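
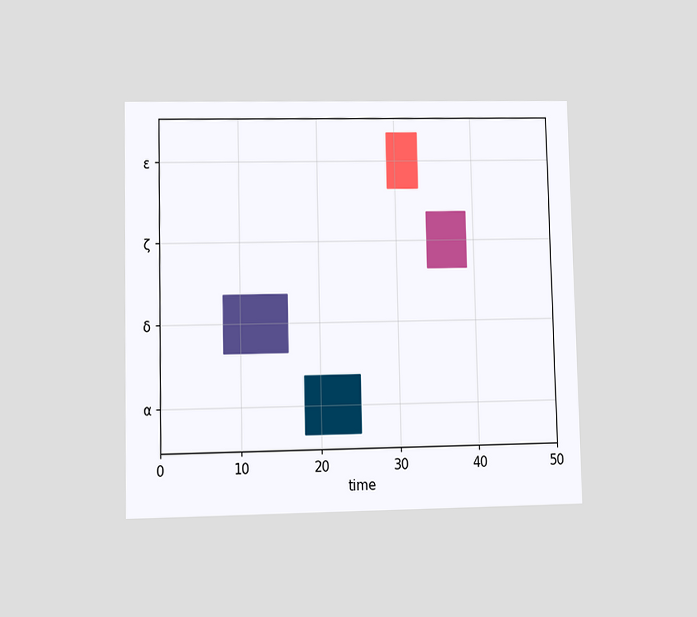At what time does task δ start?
8

The chart is viewed at a slight angle. The δ bar begins at t=8.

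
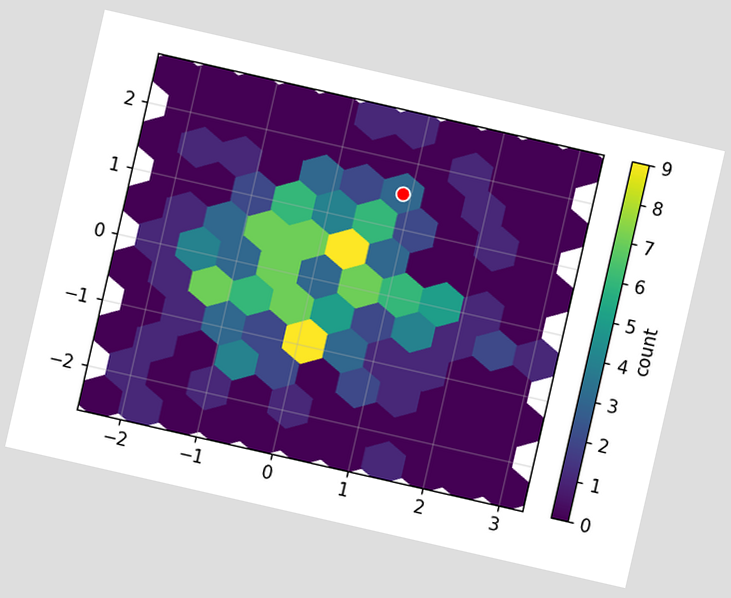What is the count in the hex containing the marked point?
The chart is tilted about 13° clockwise. The marked hex reads 3 on the colorbar.

3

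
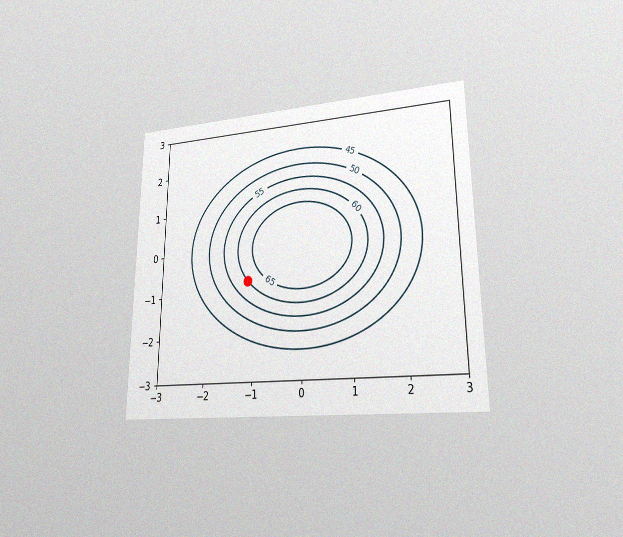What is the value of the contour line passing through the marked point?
60

The chart is viewed at a slight angle, with some photo noise. The marked point sits on the contour labelled 60.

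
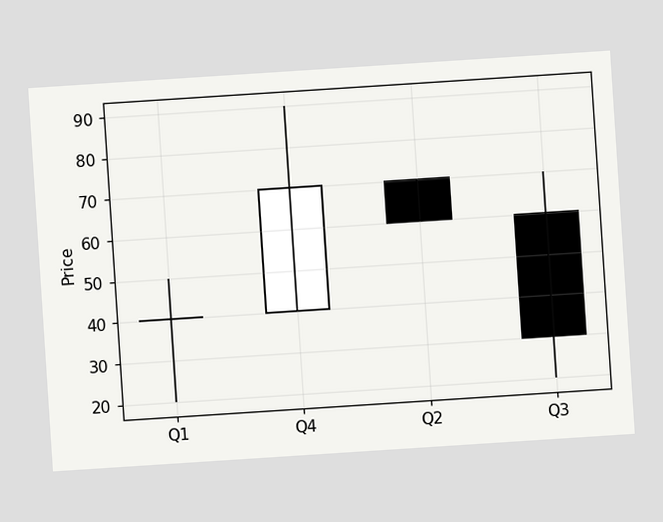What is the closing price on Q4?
The chart is tilted about 4° counter-clockwise. The Q4 candle closes at 70.

70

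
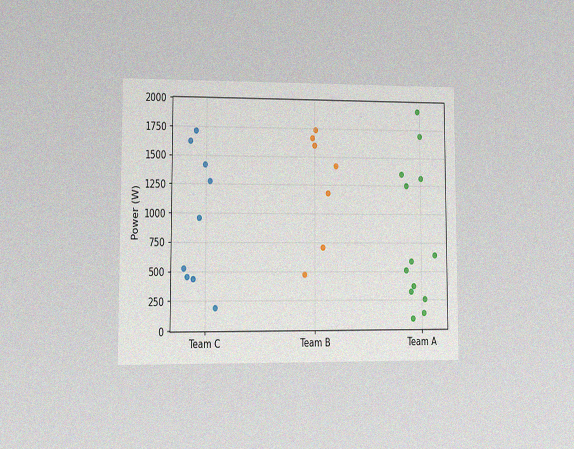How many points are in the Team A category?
The chart is viewed at a slight angle, with some photo noise. Counting the markers in the Team A column gives 13.

13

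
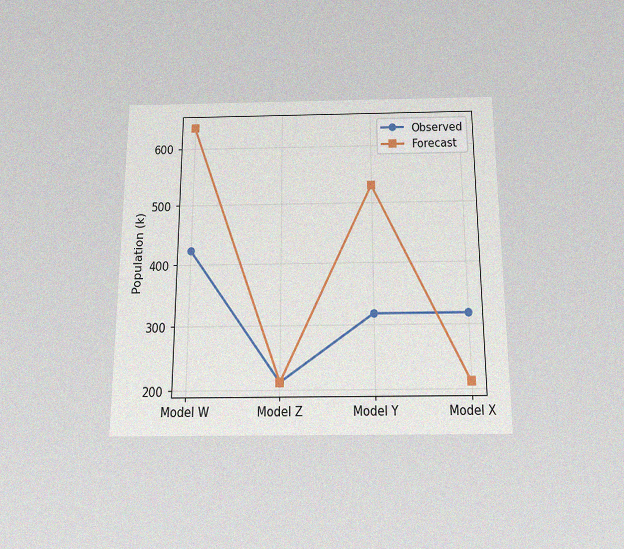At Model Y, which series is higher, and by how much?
Forecast, by 212k

The chart is viewed slightly from below, with some photo noise. At Model Y, Forecast sits above the other line by 212k.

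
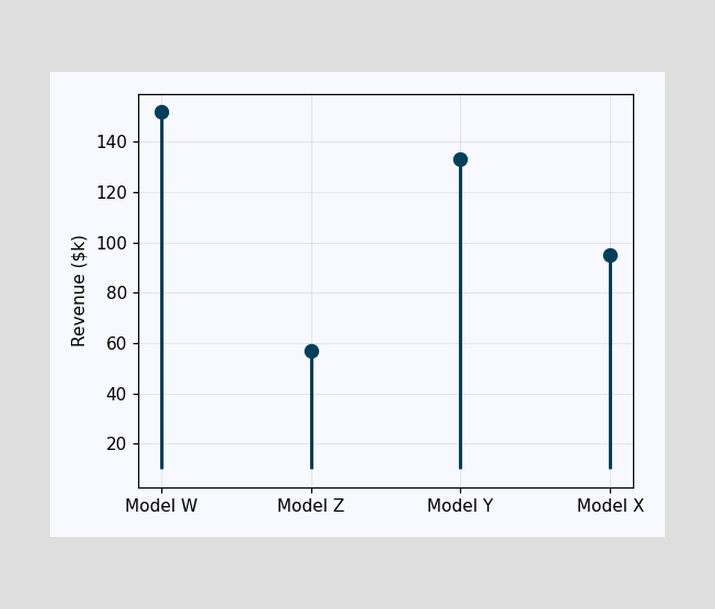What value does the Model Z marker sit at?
The Model Z marker sits at $57k.

$57k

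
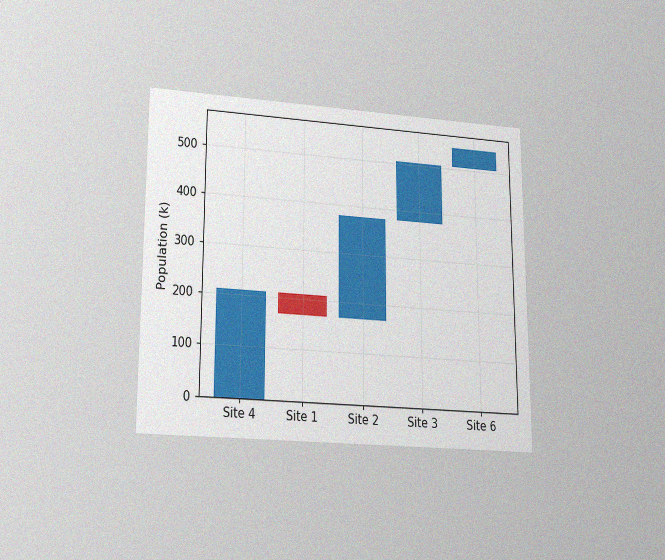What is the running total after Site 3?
504k

The chart is viewed at a slight angle, with some photo noise. After Site 3 the running total reaches 504k.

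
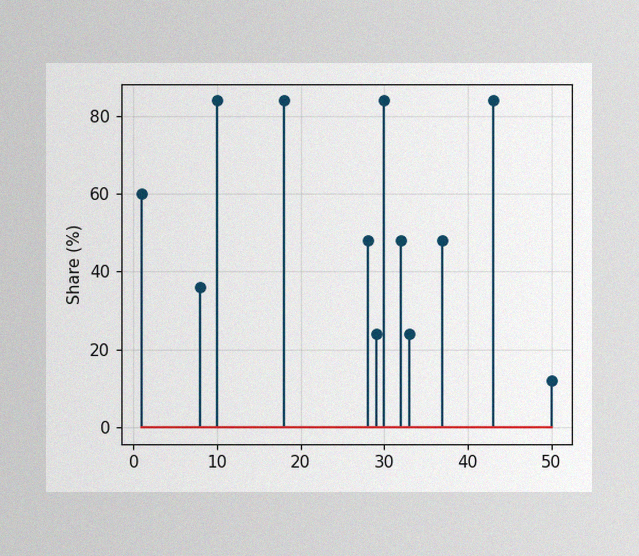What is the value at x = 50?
The image has some photo noise and uneven lighting. The stem at x=50 reaches 12%.

12%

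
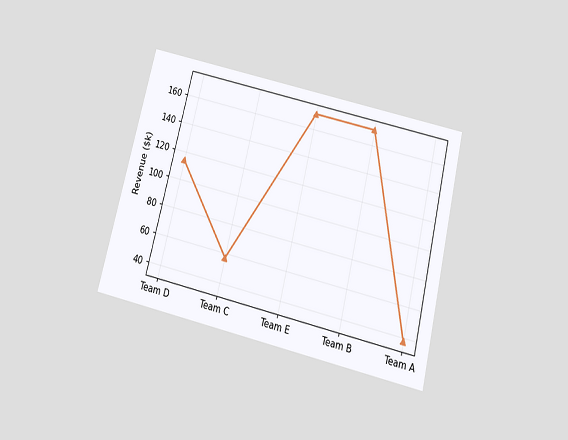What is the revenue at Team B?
The chart is tilted about 14° clockwise and viewed slightly from below. At Team B, the line is at $171k.

$171k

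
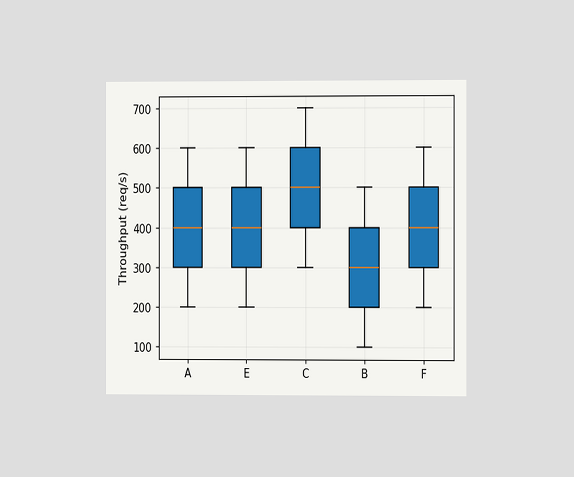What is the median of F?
The chart is viewed slightly from the right. The median line in the F box sits at 400req/s.

400req/s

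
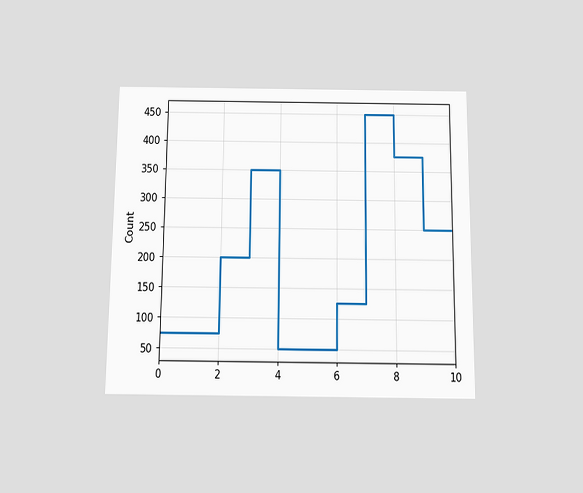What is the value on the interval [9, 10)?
The chart is viewed slightly from below. On [9, 10) the step sits at 250.

250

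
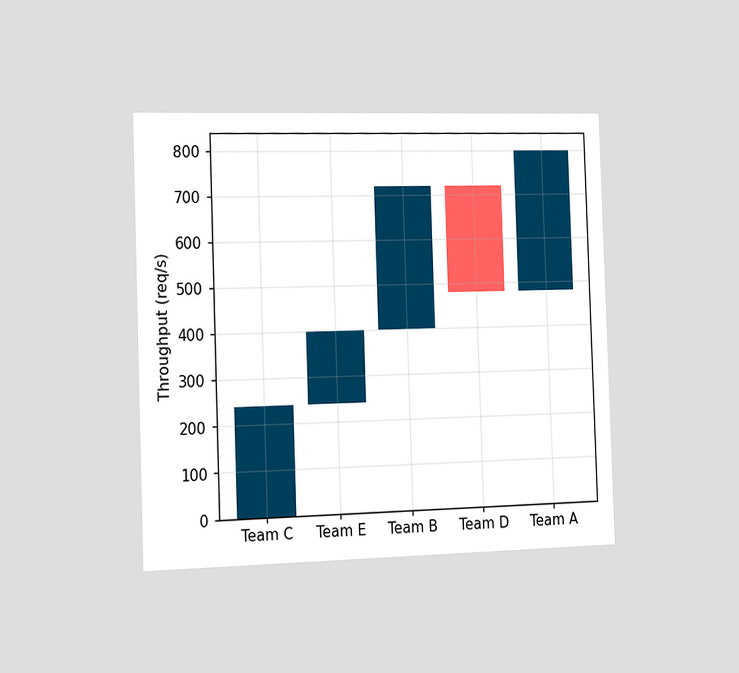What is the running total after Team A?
The chart is viewed slightly from the left. After Team A the running total reaches 800req/s.

800req/s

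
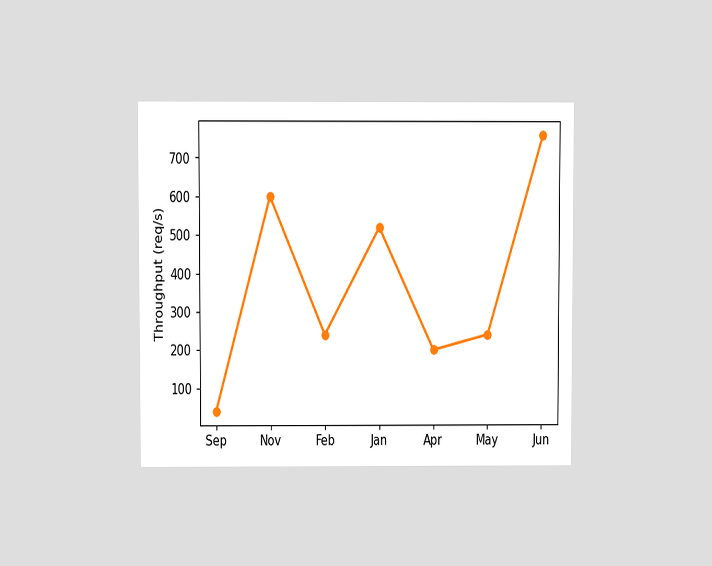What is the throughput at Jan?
520req/s

The chart is viewed at a slight angle. At Jan, the line is at 520req/s.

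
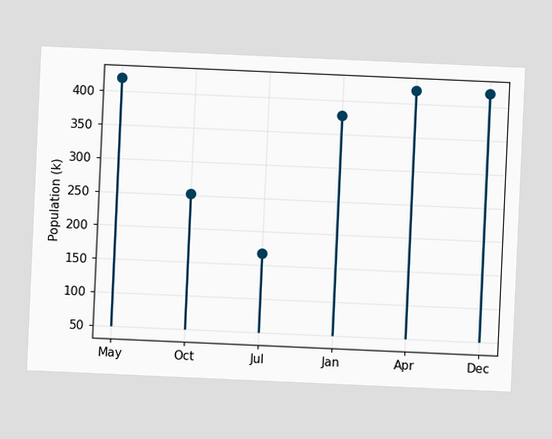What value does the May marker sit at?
The chart is tilted about 3° clockwise. The May marker sits at 420k.

420k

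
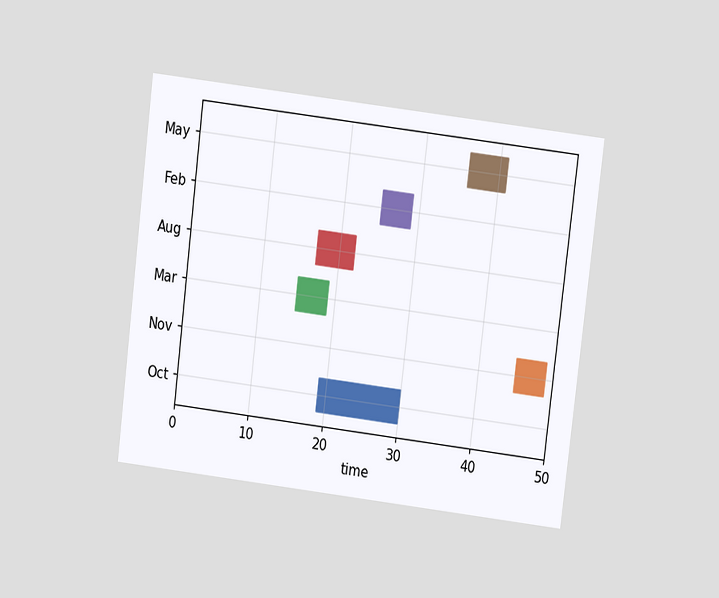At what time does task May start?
36

The chart is tilted about 7° clockwise and viewed at a slight angle. The May bar begins at t=36.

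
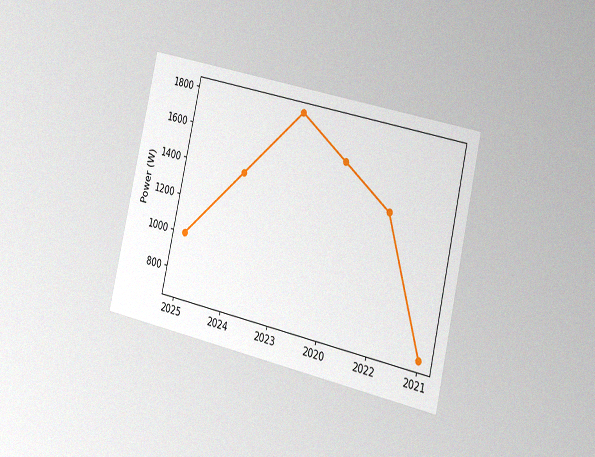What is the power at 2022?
1400W

The chart is tilted about 13° clockwise and viewed slightly from the right, with some photo noise. At 2022, the line is at 1400W.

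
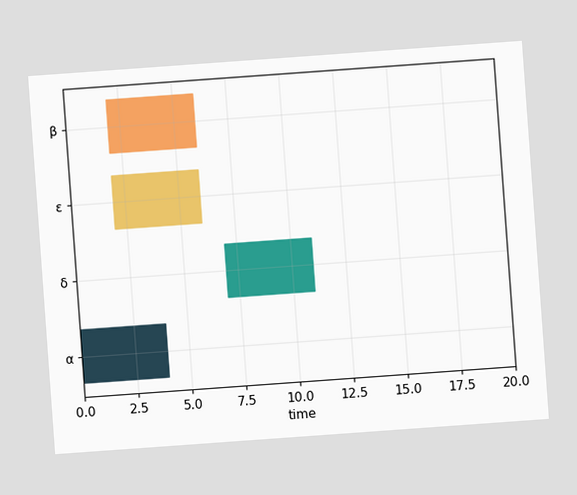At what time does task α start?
The chart is tilted about 4° counter-clockwise. The α bar begins at t=0.

0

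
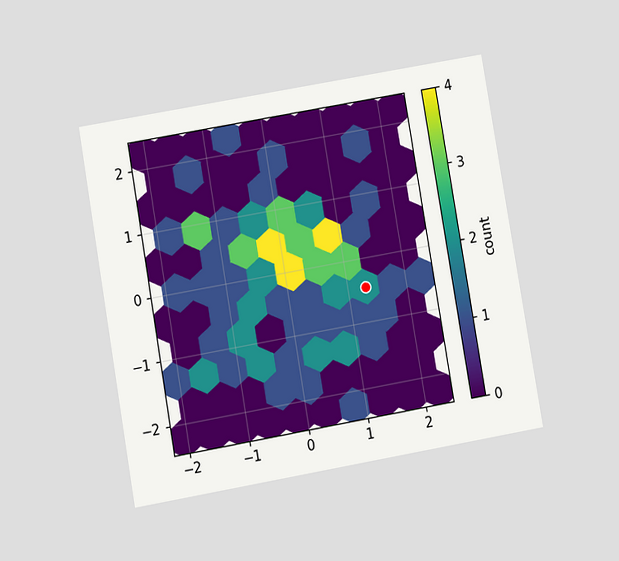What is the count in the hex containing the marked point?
The chart is tilted about 10° counter-clockwise and viewed at a slight angle. The marked hex reads 2 on the colorbar.

2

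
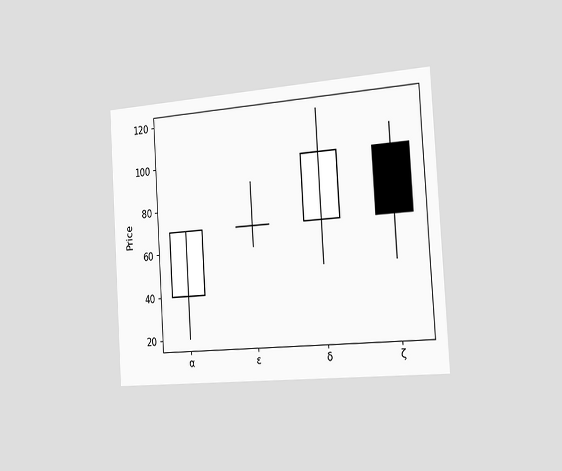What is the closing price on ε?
70

The chart is tilted about 4° counter-clockwise and viewed slightly from the right. The ε candle closes at 70.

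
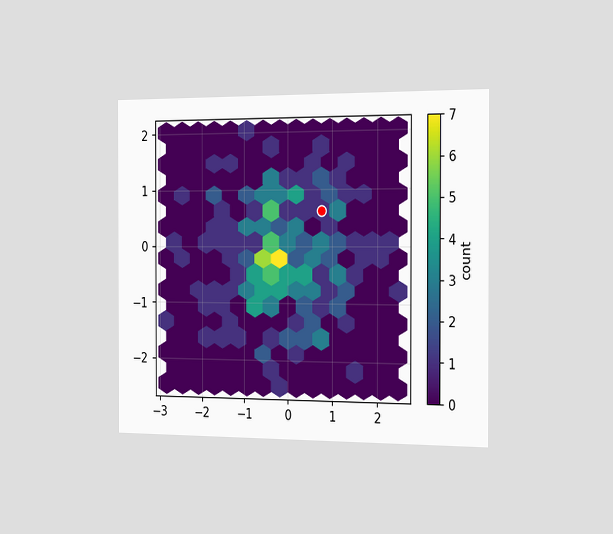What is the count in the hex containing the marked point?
The chart is viewed slightly from the right. The marked hex reads 1 on the colorbar.

1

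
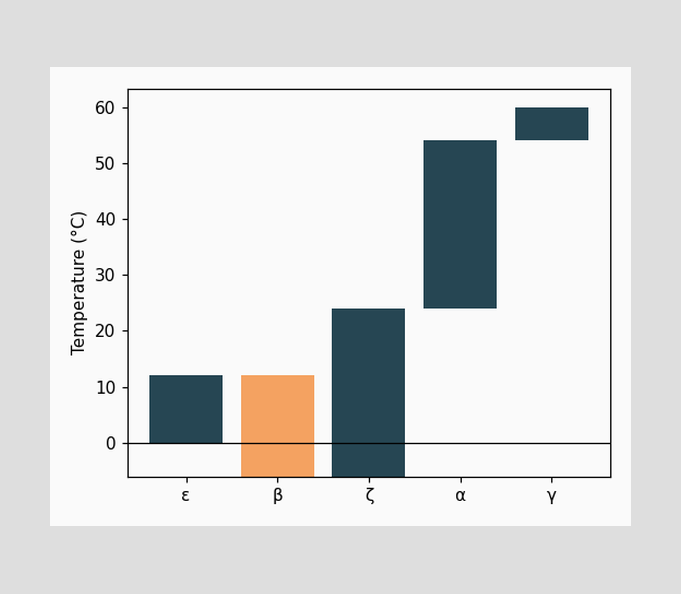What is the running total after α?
54°C

After α the running total reaches 54°C.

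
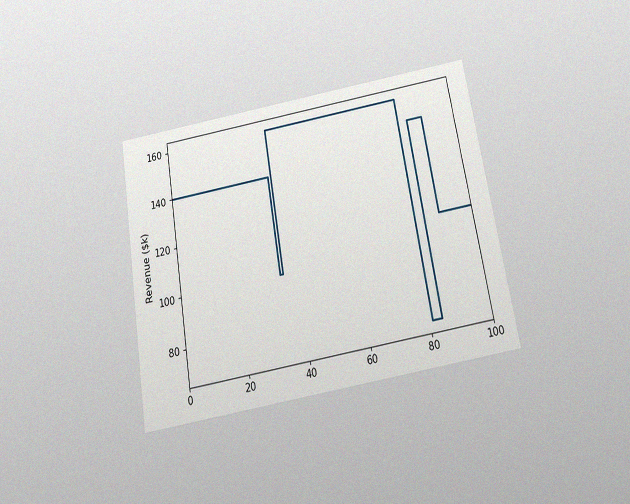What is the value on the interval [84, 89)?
The chart is tilted about 10° counter-clockwise and viewed slightly from below, with some photo noise. On [84, 89) the step sits at $150k.

$150k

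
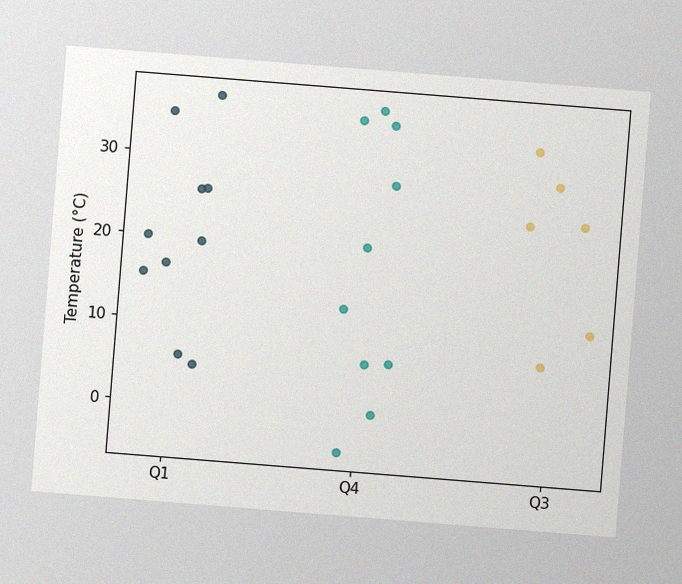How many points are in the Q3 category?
The chart is tilted about 5° clockwise, with some photo noise. Counting the markers in the Q3 column gives 6.

6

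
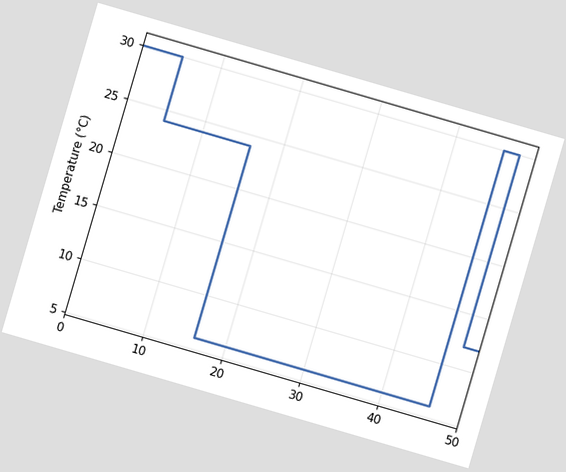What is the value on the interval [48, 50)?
The chart is tilted about 16° clockwise. On [48, 50) the step sits at 12°C.

12°C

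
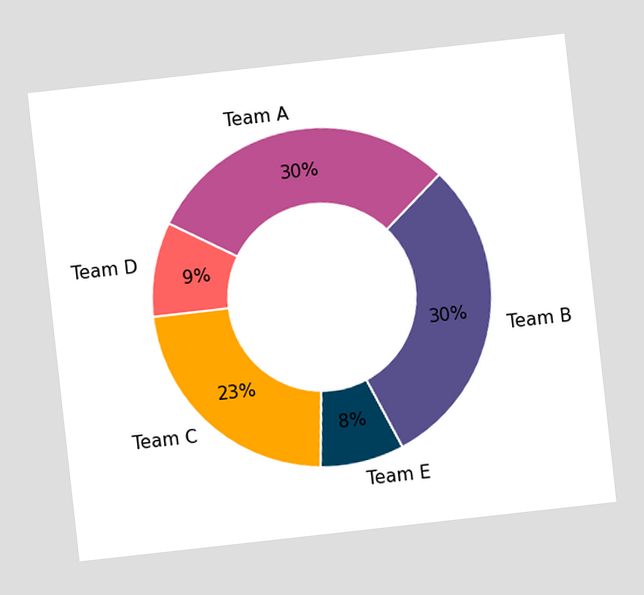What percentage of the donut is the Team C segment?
The chart is tilted about 6° counter-clockwise. The Team C segment takes up 23% of the ring.

23%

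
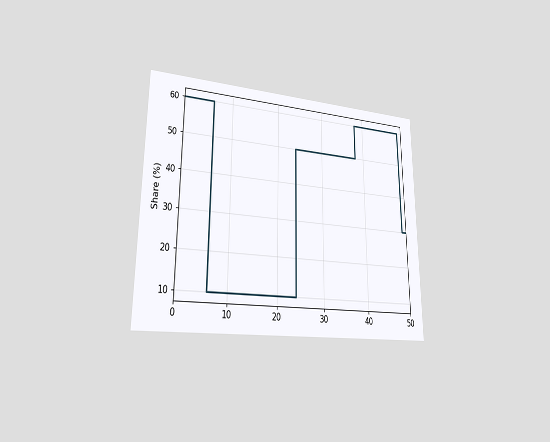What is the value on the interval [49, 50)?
The chart is viewed slightly from the left. On [49, 50) the step sits at 30%.

30%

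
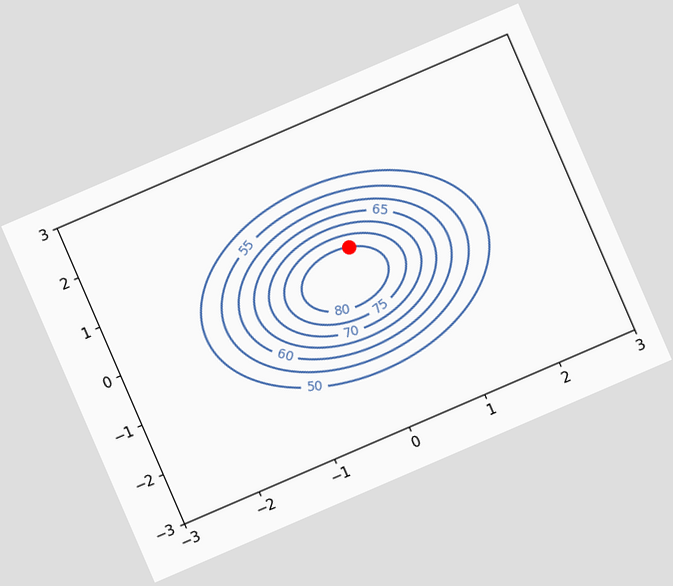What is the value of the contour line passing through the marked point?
80

The chart is tilted about 23° counter-clockwise. The marked point sits on the contour labelled 80.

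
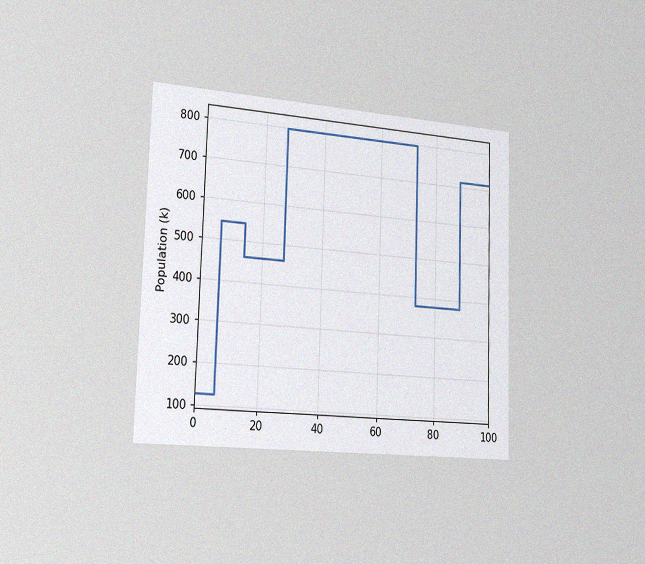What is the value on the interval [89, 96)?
The chart is viewed slightly from the left, with some photo noise. On [89, 96) the step sits at 714k.

714k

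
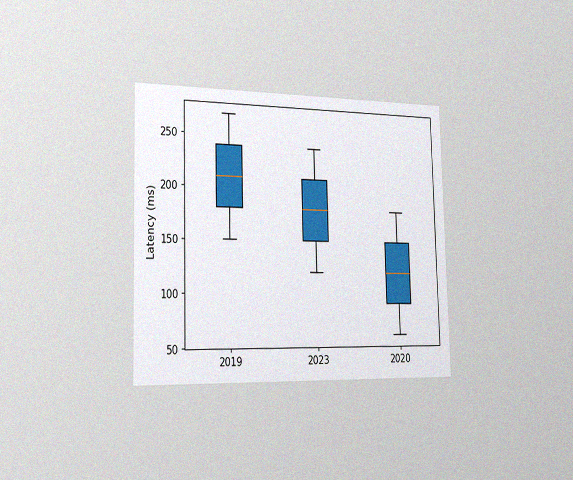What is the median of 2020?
The chart is viewed slightly from the left, with some photo noise. The median line in the 2020 box sits at 120ms.

120ms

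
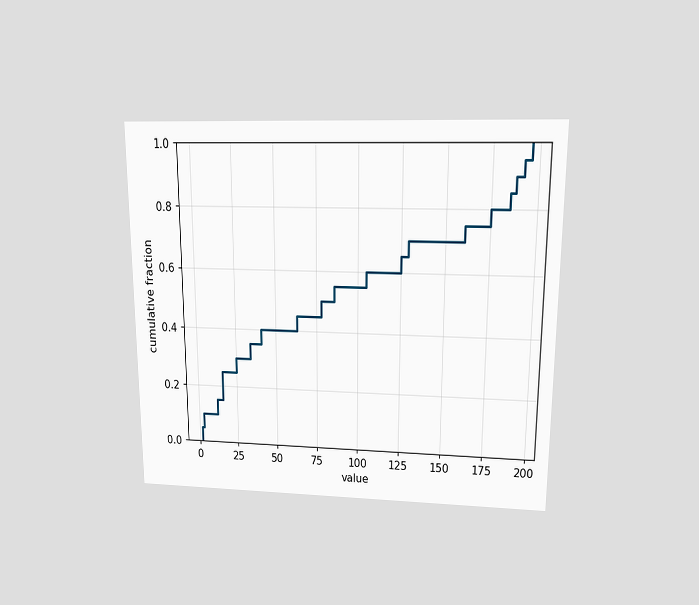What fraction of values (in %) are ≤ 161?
The chart is viewed at a slight angle. At x=161 the ECDF step is at 75%.

75%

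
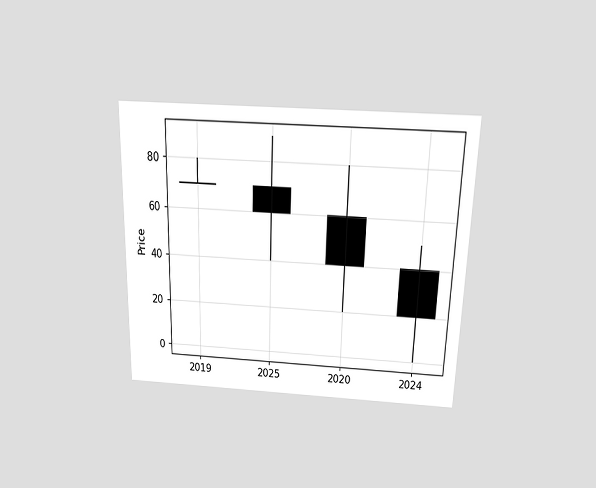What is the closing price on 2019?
70

The chart is viewed slightly from above. The 2019 candle closes at 70.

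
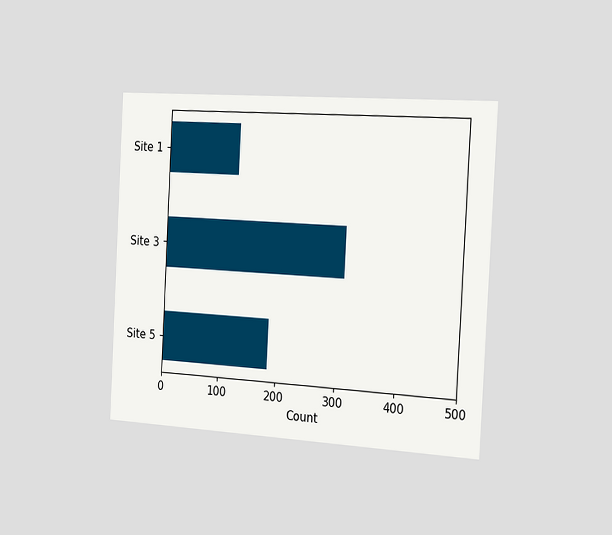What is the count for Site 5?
The chart is tilted about 3° clockwise and viewed slightly from the right. Reading along the chart's x-axis, the Site 5 bar reaches 186.

186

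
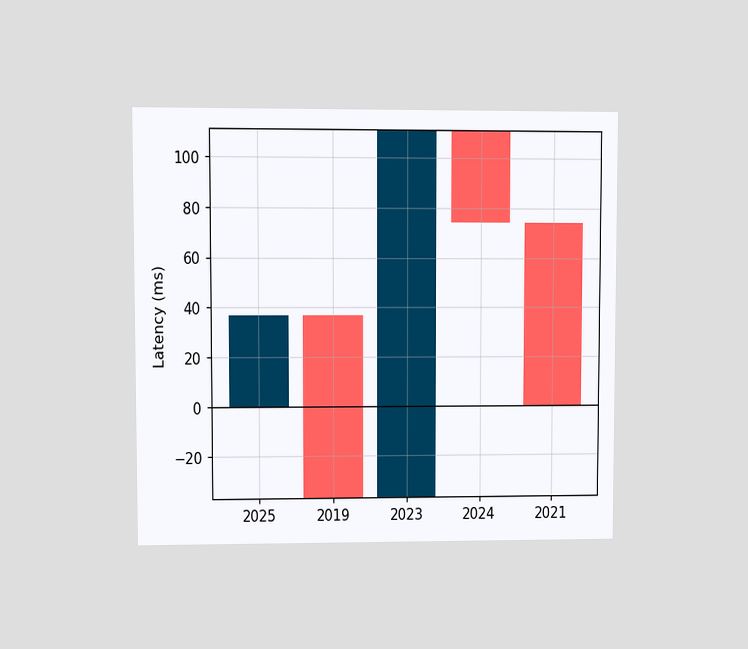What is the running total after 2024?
The chart is viewed at a slight angle. After 2024 the running total reaches 74ms.

74ms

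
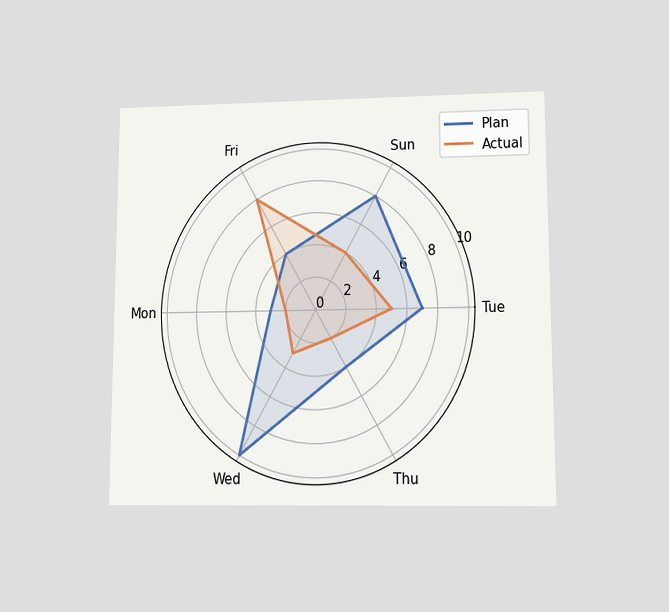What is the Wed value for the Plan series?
10

The chart is viewed at a slight angle. On the Wed axis, Plan reaches 10.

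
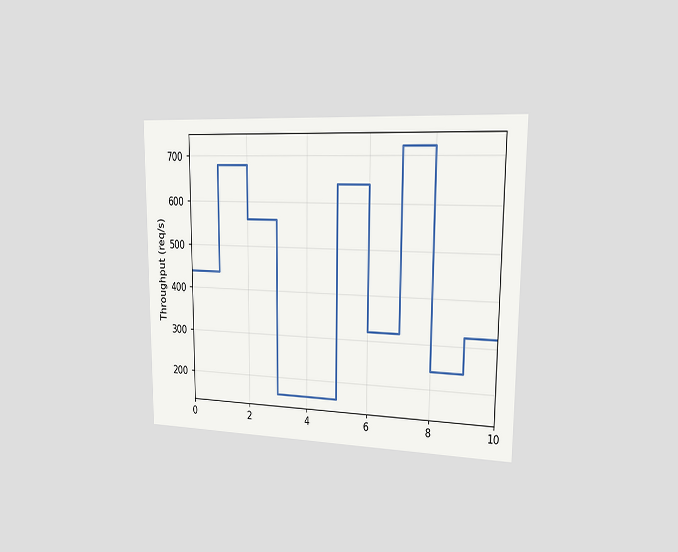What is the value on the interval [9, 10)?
320req/s

The chart is viewed slightly from the right. On [9, 10) the step sits at 320req/s.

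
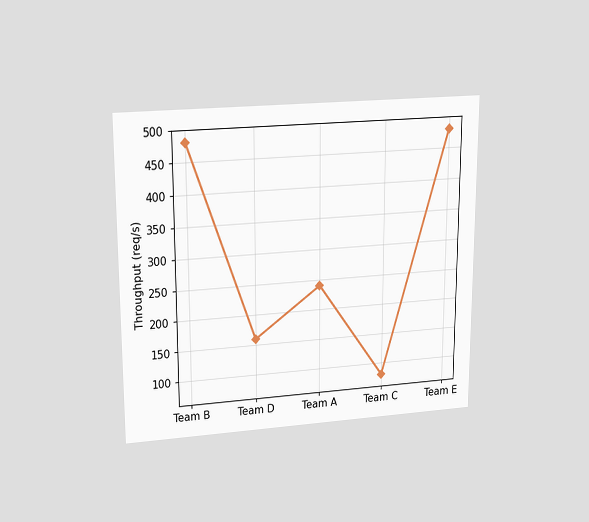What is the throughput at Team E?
480req/s

The chart is viewed slightly from above. At Team E, the line is at 480req/s.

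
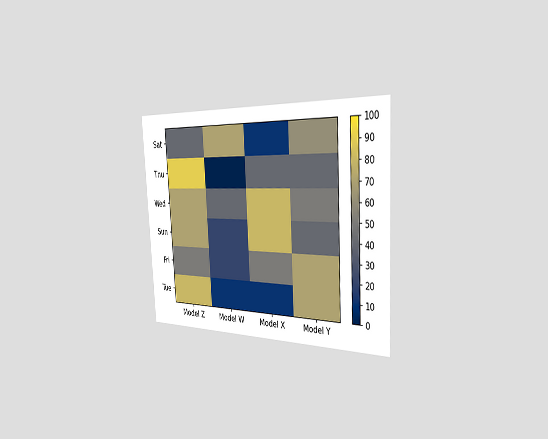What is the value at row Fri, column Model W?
20

The chart is tilted about 3° counter-clockwise and viewed slightly from the right. Matching cell (Fri, Model W) against the colorbar gives 20.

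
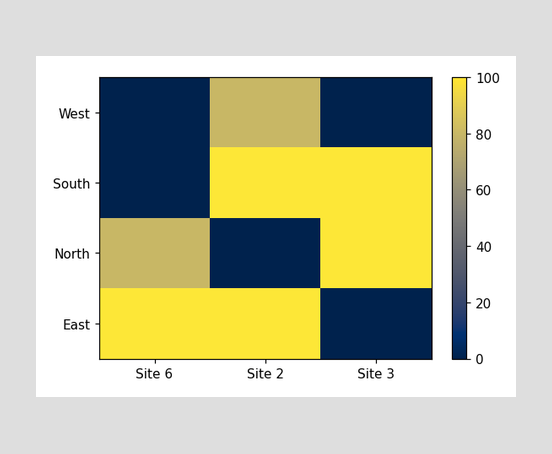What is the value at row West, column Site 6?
Matching cell (West, Site 6) against the colorbar gives 0.

0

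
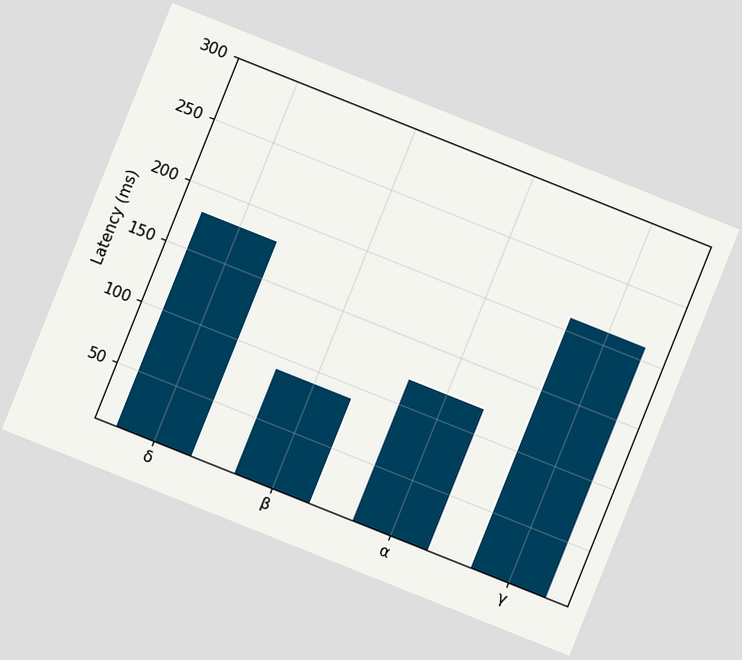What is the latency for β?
90ms

The chart is tilted about 22° clockwise. Reading along the chart's y-axis, the β bar reaches 90ms.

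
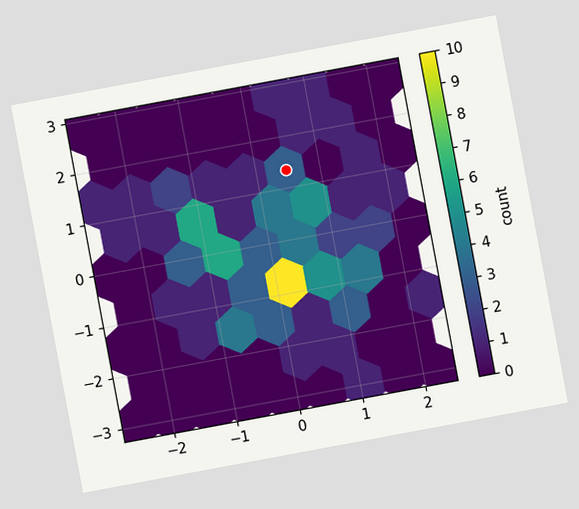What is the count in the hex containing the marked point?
3

The chart is tilted about 11° counter-clockwise. The marked hex reads 3 on the colorbar.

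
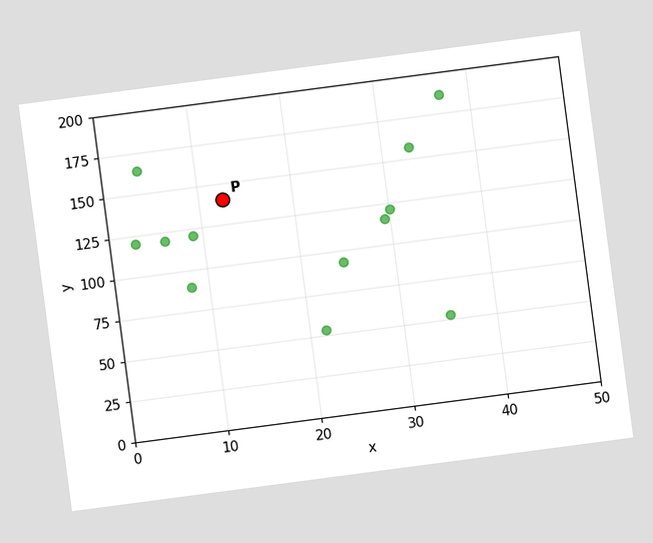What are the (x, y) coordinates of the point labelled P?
The chart is tilted about 7° counter-clockwise. Following the gridlines from P to each axis, P sits at (12.5, 140).

(12.5, 140)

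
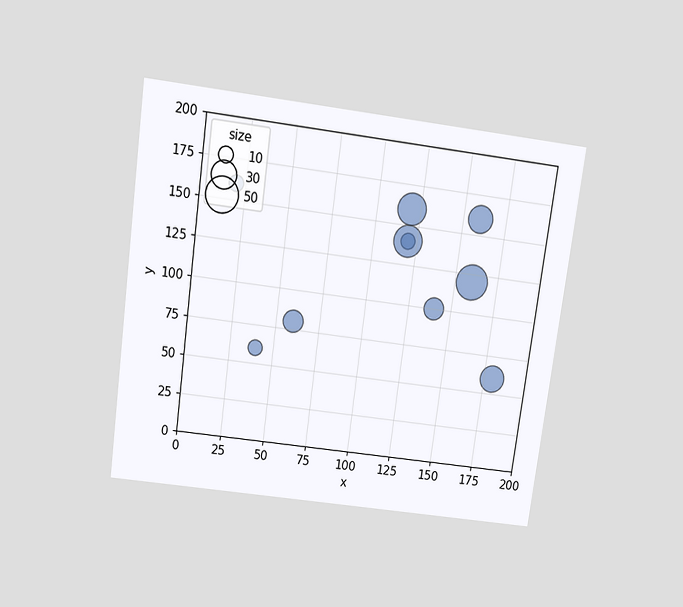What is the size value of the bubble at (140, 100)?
20

The chart is tilted about 8° clockwise and viewed slightly from above. Matching the bubble at (140, 100) against the size legend gives 20.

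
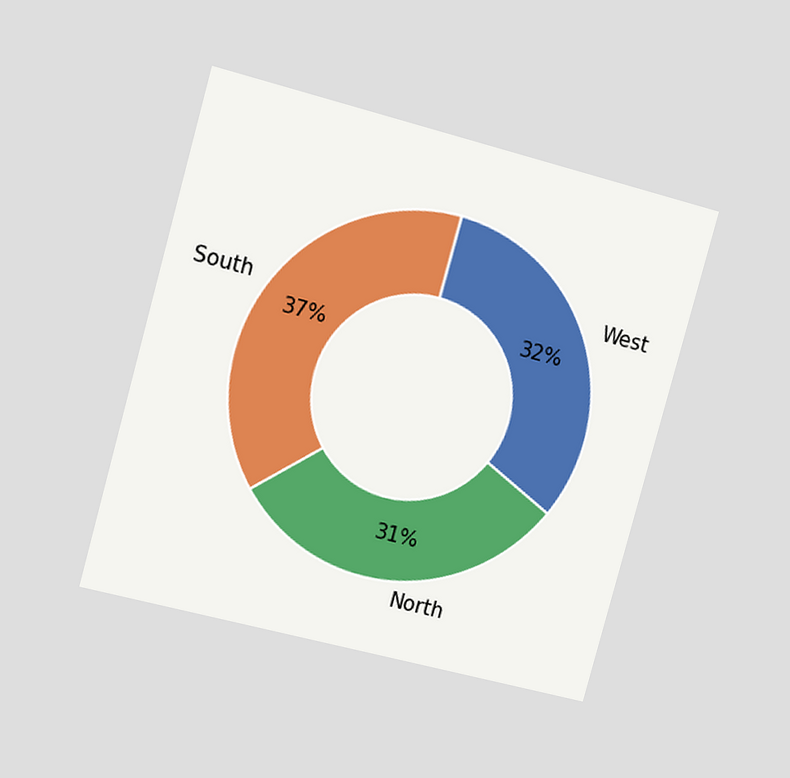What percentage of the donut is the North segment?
The chart is tilted about 15° clockwise and viewed slightly from the left. The North segment takes up 31% of the ring.

31%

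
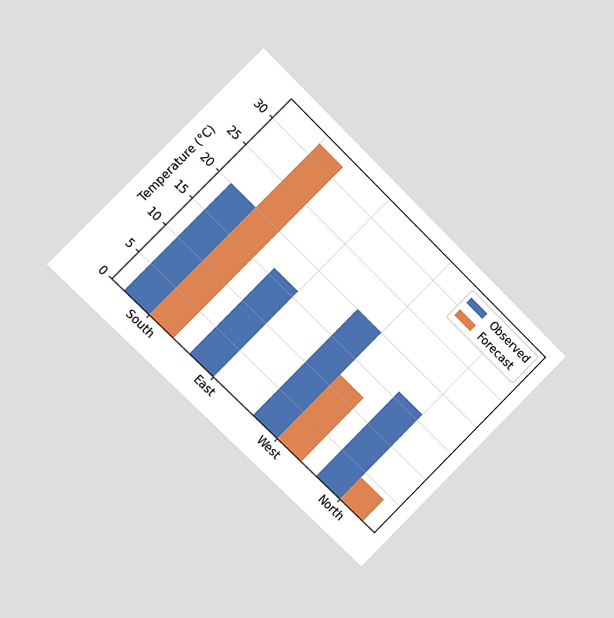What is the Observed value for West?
20°C

The chart is tilted about 45° clockwise and viewed slightly from the left. The Observed bar at West reaches 20°C on the y-axis.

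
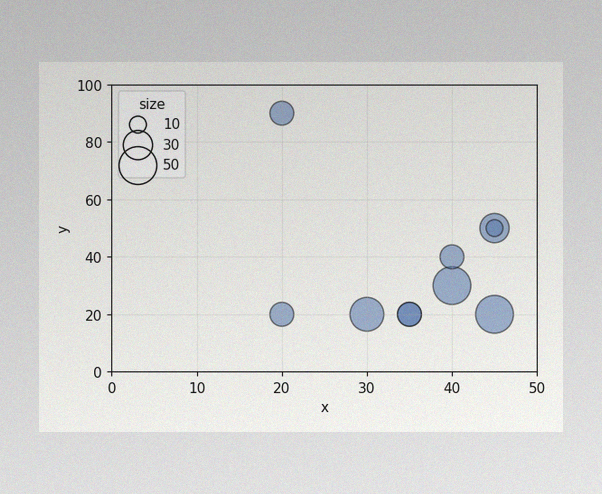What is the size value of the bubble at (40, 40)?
The image has some photo noise and uneven lighting. Matching the bubble at (40, 40) against the size legend gives 20.

20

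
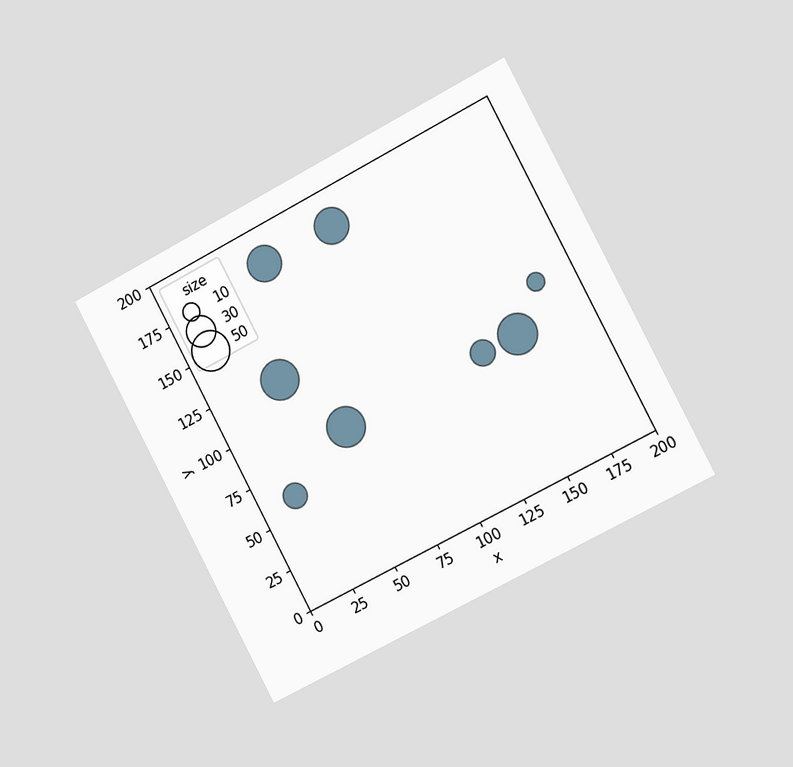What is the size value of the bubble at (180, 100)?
The chart is tilted about 28° counter-clockwise and viewed slightly from the right. Matching the bubble at (180, 100) against the size legend gives 10.

10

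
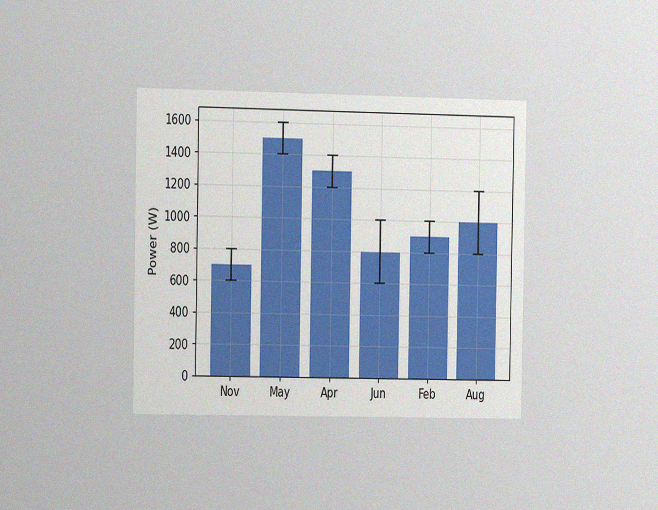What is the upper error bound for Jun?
1000W

The chart is viewed slightly from the left, with some photo noise. The Jun bar's upper whisker reaches 1000W.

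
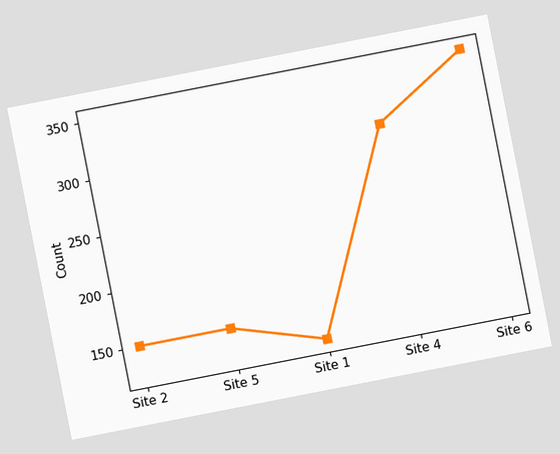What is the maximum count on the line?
350

The chart is tilted about 11° counter-clockwise. The highest point is at Site 6, and reading across to the y-axis gives 350.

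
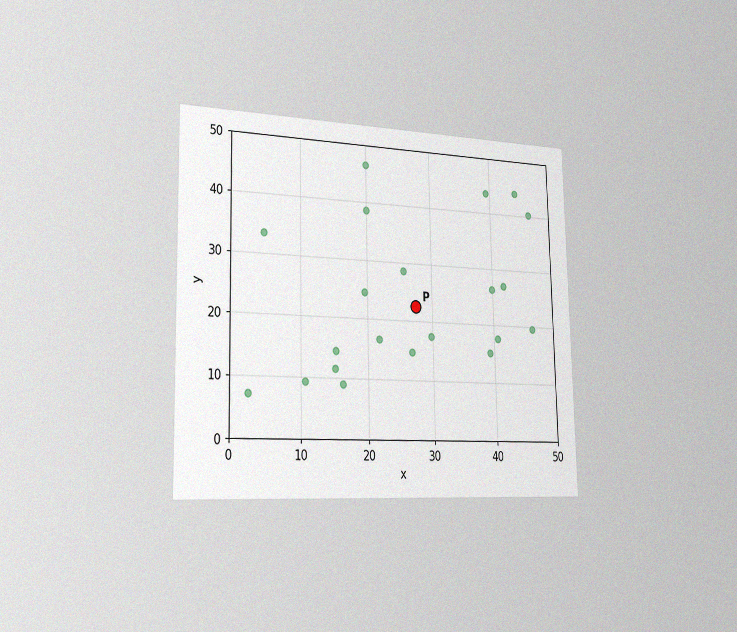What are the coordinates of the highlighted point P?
The chart is viewed slightly from the left, with some photo noise. Following the gridlines from P to each axis, P sits at (27.5, 22.5).

(27.5, 22.5)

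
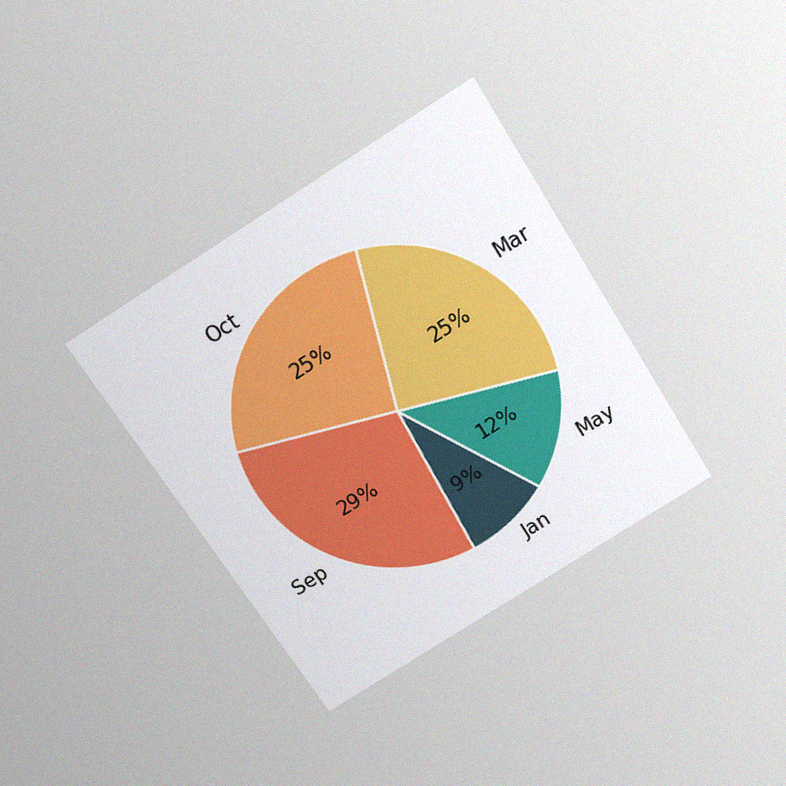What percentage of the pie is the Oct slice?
25%

The chart is tilted about 32° counter-clockwise and viewed slightly from above, with some photo noise. The Oct slice takes up 25% of the pie.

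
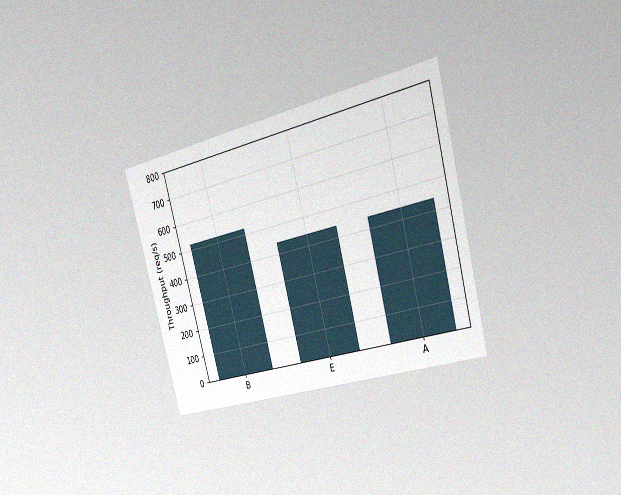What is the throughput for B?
The chart is tilted about 15° counter-clockwise and viewed slightly from the right, with some photo noise. Reading along the chart's y-axis, the B bar reaches 520req/s.

520req/s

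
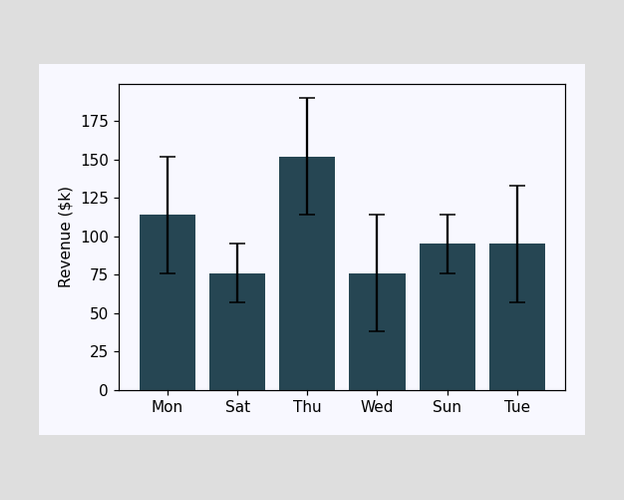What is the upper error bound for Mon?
The Mon bar's upper whisker reaches $152k.

$152k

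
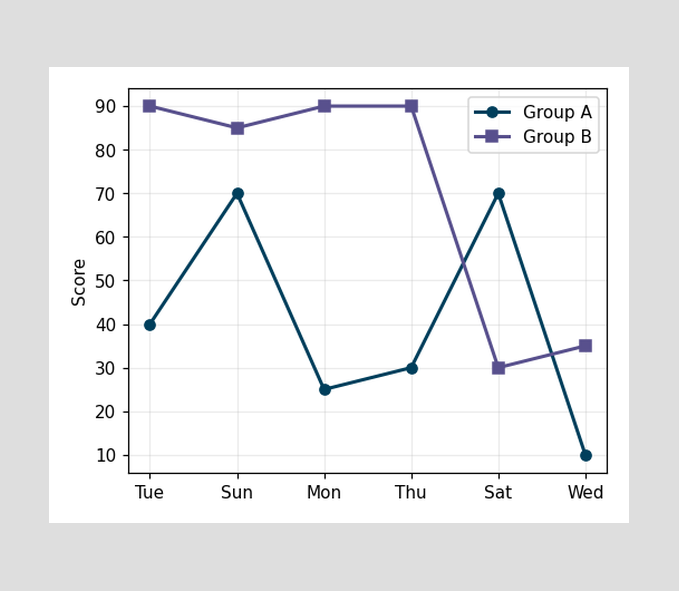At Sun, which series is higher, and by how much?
Group B, by 15

At Sun, Group B sits above the other line by 15.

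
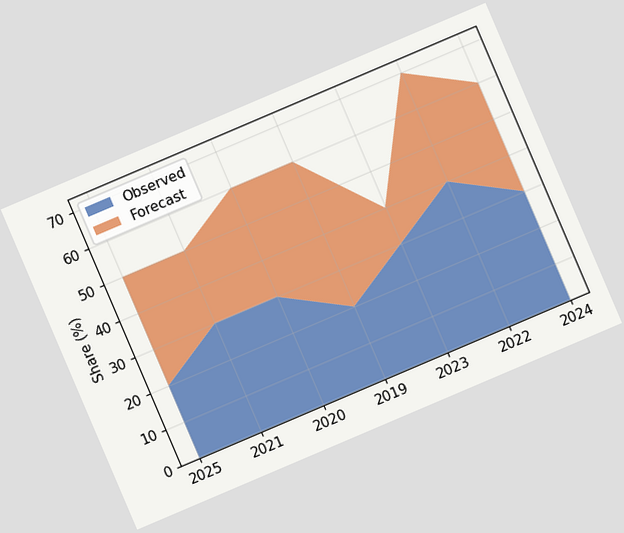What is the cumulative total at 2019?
The chart is tilted about 23° counter-clockwise. The stacked total at 2019 reaches 60%.

60%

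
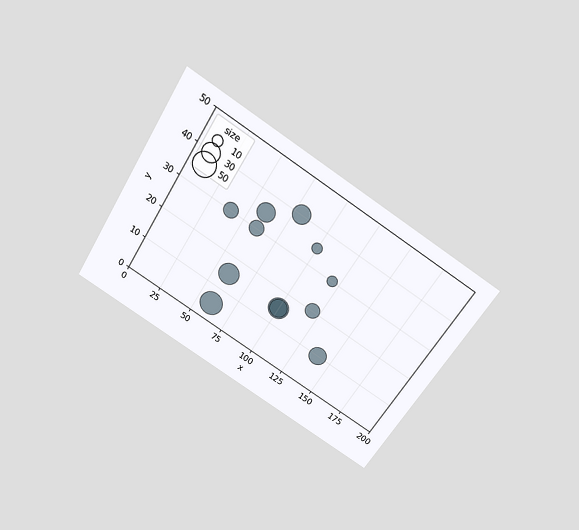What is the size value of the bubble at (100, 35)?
10

The chart is tilted about 32° clockwise and viewed slightly from above. Matching the bubble at (100, 35) against the size legend gives 10.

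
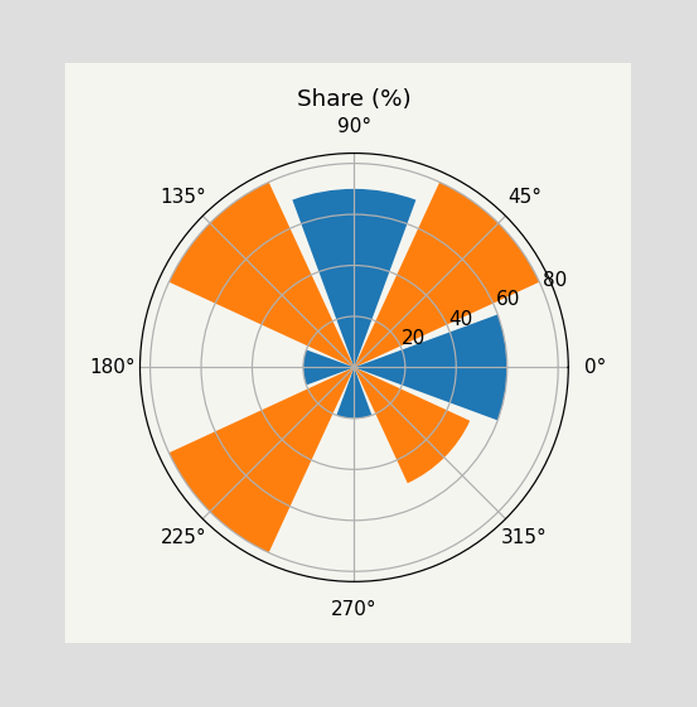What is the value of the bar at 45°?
80%

The bar at 45° reaches 80% on the radial axis.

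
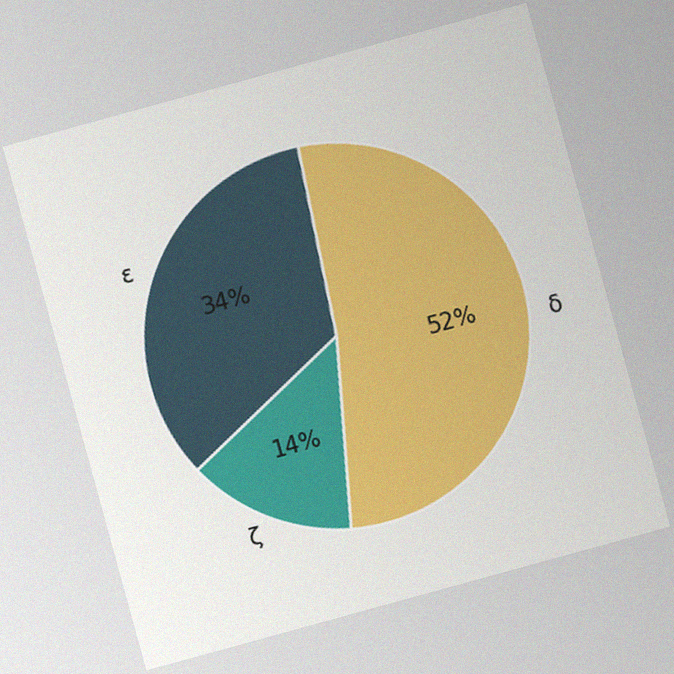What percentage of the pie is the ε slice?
34%

The chart is tilted about 15° counter-clockwise, with some photo noise. The ε slice takes up 34% of the pie.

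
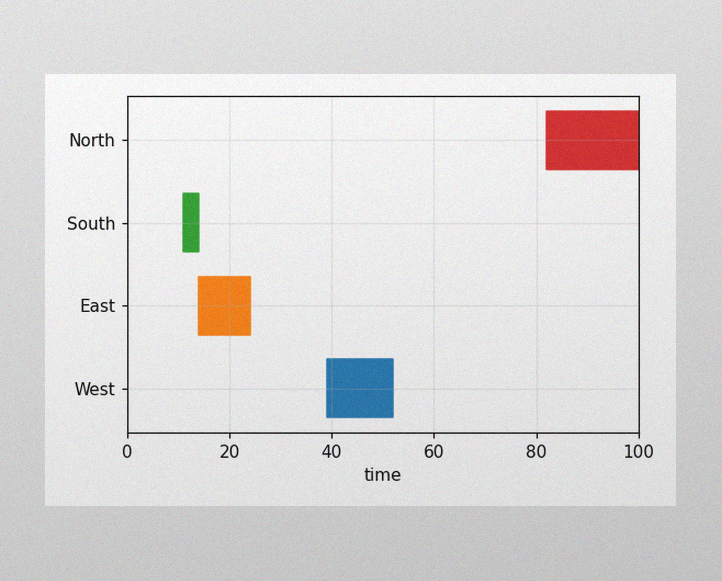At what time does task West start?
The image has some photo noise and uneven lighting. The West bar begins at t=39.

39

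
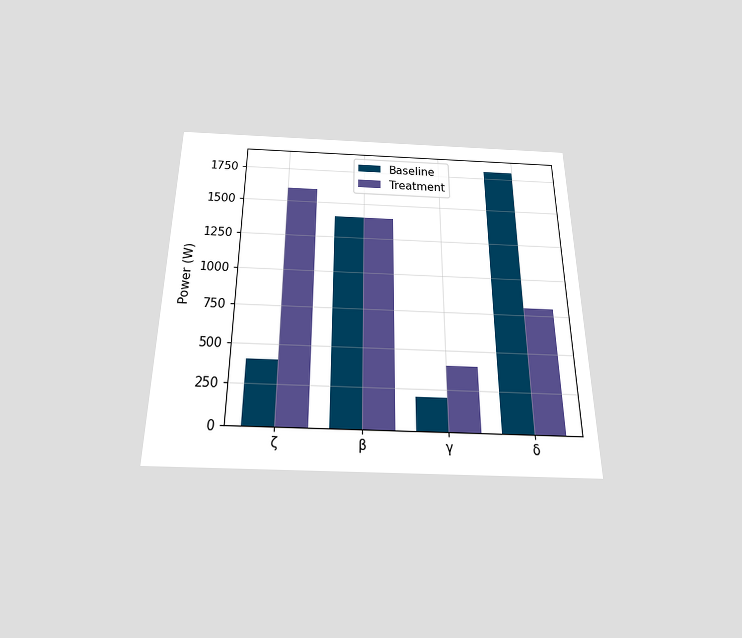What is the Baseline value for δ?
The chart is viewed slightly from below. The Baseline bar at δ reaches 1800W on the y-axis.

1800W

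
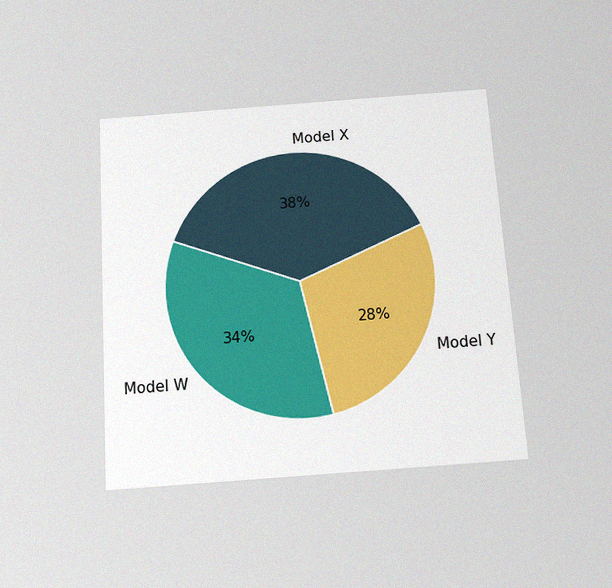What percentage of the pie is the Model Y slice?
28%

The chart is tilted about 4° counter-clockwise and viewed slightly from below, with some photo noise. The Model Y slice takes up 28% of the pie.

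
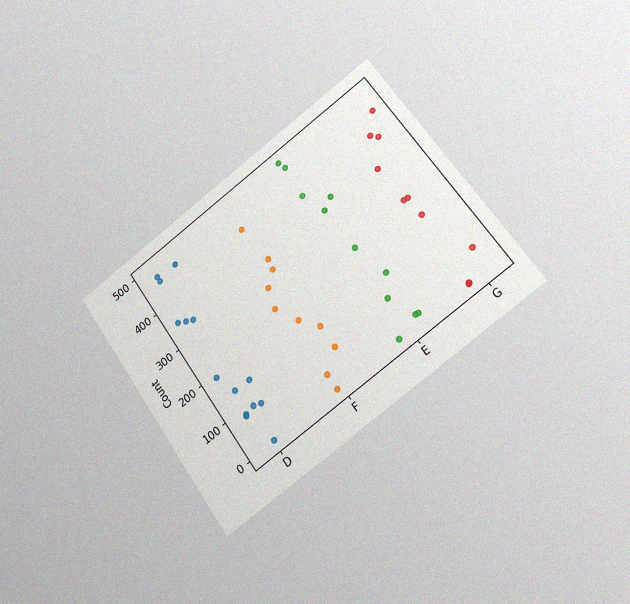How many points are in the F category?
The chart is tilted about 36° counter-clockwise and viewed slightly from the right, with some photo noise. Counting the markers in the F column gives 10.

10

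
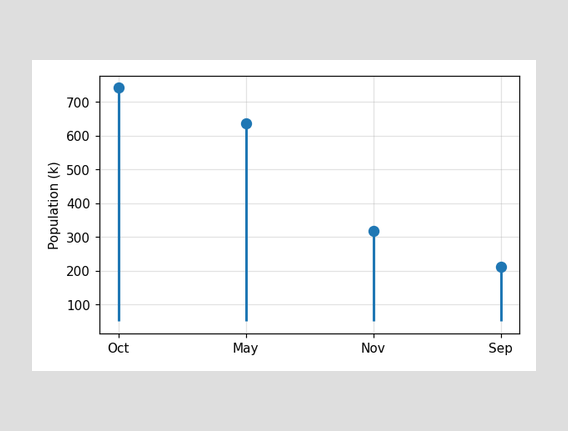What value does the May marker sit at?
636k

The May marker sits at 636k.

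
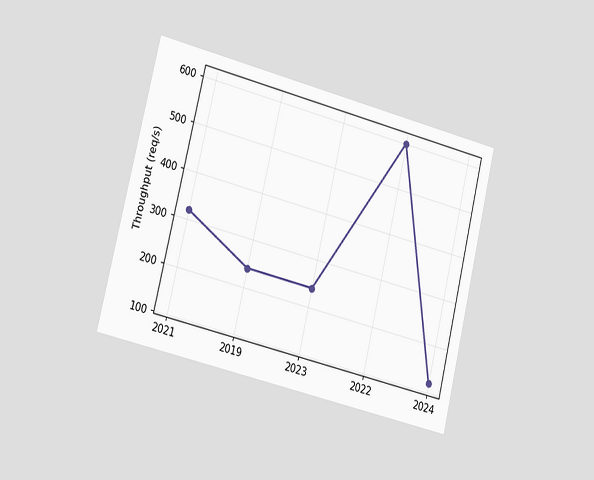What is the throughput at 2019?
240req/s

The chart is tilted about 14° clockwise and viewed slightly from the left. At 2019, the line is at 240req/s.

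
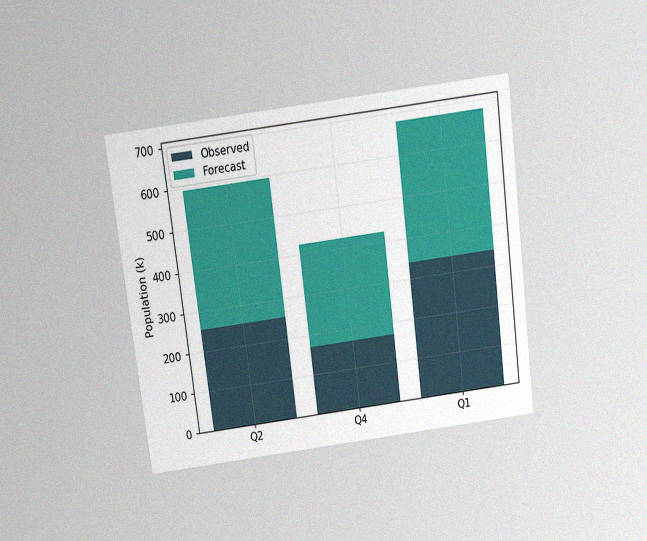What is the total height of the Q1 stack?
680k

The chart is tilted about 7° counter-clockwise and viewed slightly from above, with some photo noise. The Q1 stack's top reaches 680k on the y-axis.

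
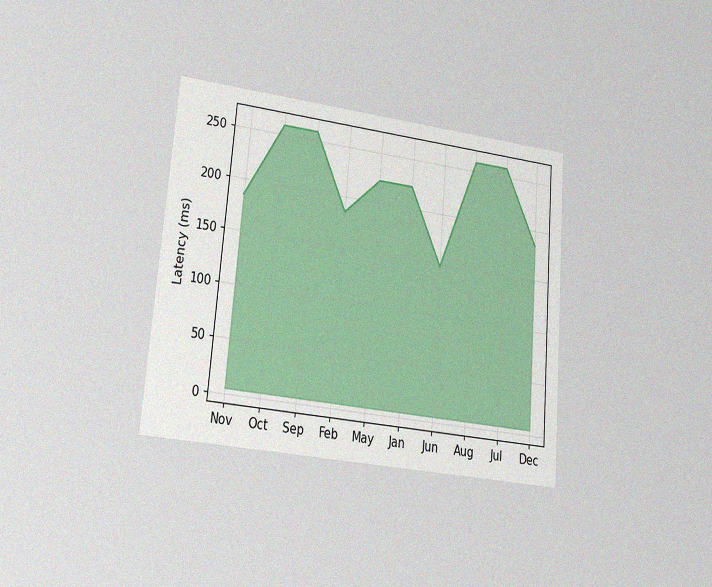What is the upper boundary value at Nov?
The chart is tilted about 5° clockwise and viewed at a slight angle, with some photo noise. At Nov the upper boundary is at 185ms.

185ms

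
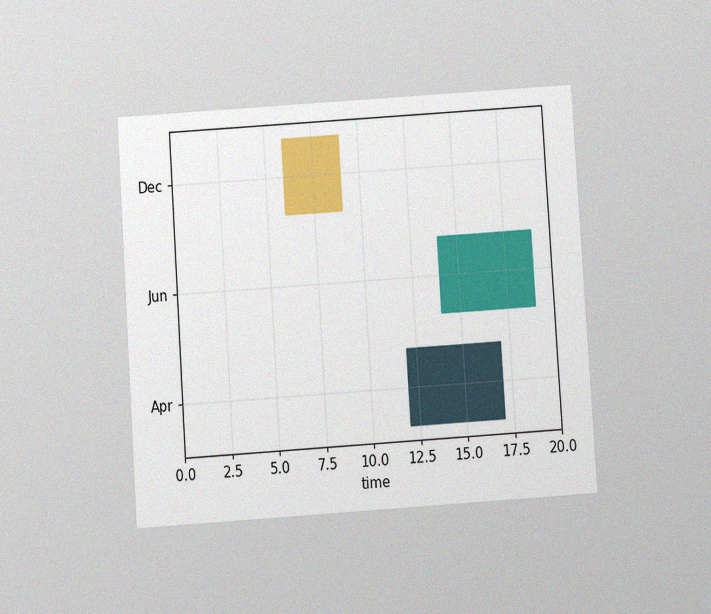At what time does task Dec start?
The chart is tilted about 4° counter-clockwise and viewed at a slight angle, with some photo noise. The Dec bar begins at t=6.

6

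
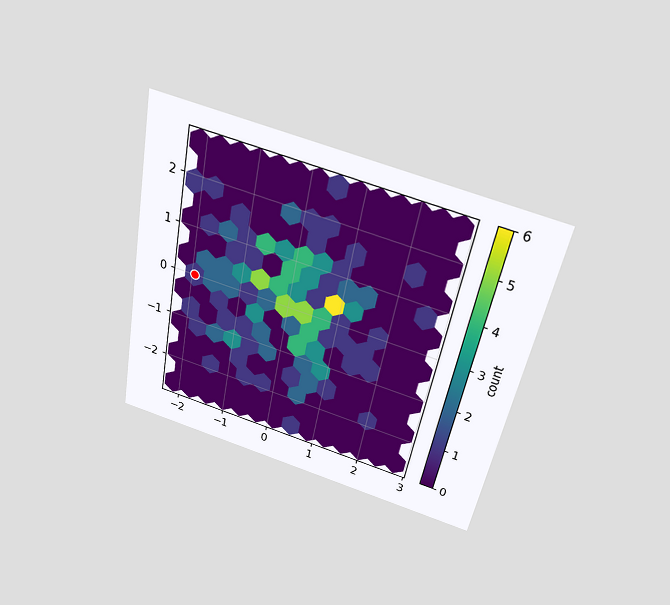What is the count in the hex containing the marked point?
The chart is tilted about 11° clockwise and viewed slightly from above. The marked hex reads 1 on the colorbar.

1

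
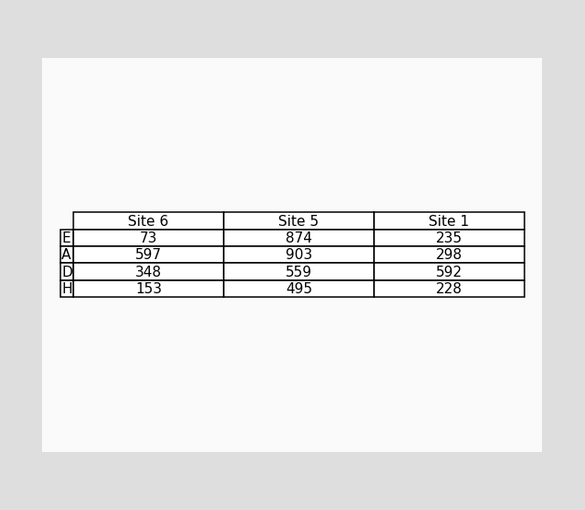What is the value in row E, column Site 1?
The (E, Site 1) cell reads 235.

235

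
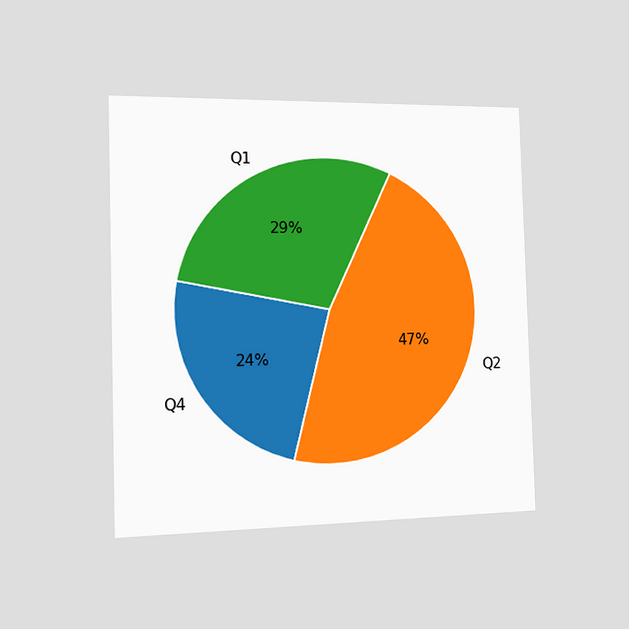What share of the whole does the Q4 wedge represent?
24%

The chart is viewed slightly from the left. The Q4 slice takes up 24% of the pie.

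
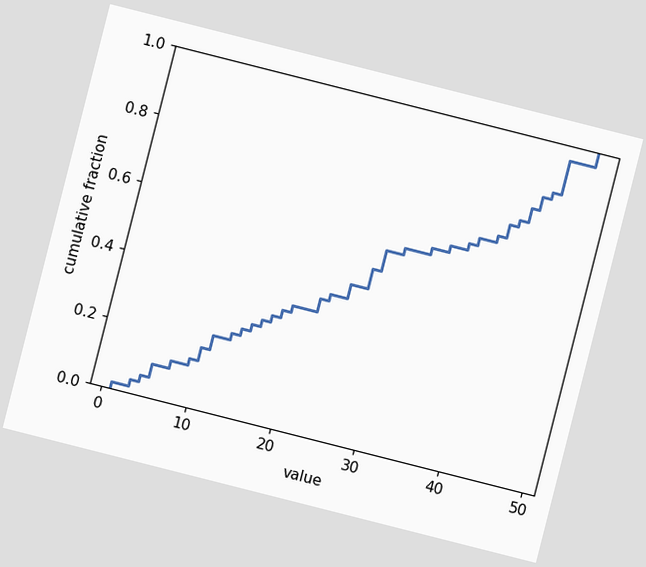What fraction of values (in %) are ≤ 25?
The chart is tilted about 14° clockwise. At x=25 the ECDF step is at 46%.

46%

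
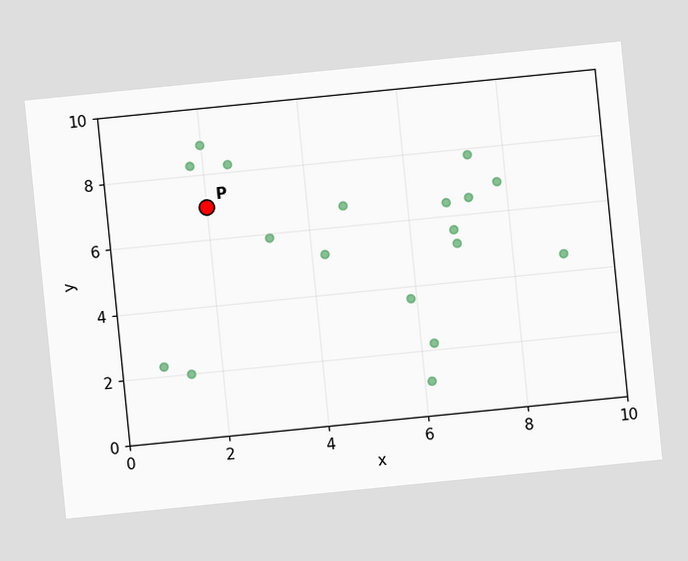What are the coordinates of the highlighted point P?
The chart is tilted about 6° counter-clockwise. Following the gridlines from P to each axis, P sits at (2, 7).

(2, 7)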